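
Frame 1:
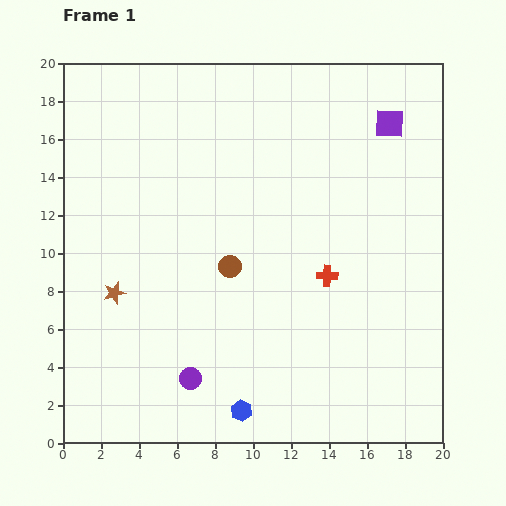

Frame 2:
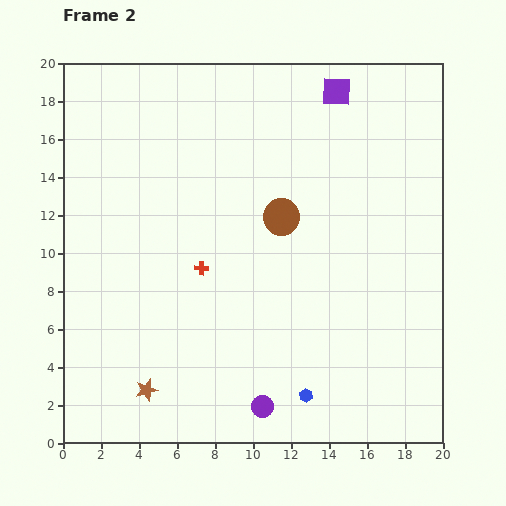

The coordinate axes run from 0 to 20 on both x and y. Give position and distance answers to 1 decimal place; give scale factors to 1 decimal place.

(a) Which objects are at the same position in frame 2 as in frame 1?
none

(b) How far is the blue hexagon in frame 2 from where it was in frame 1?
3.5

The blue hexagon moved from (9.4, 1.7) to (12.8, 2.5), a distance of √(3.4² + 0.8²) ≈ 3.5.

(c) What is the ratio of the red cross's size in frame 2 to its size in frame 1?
0.6×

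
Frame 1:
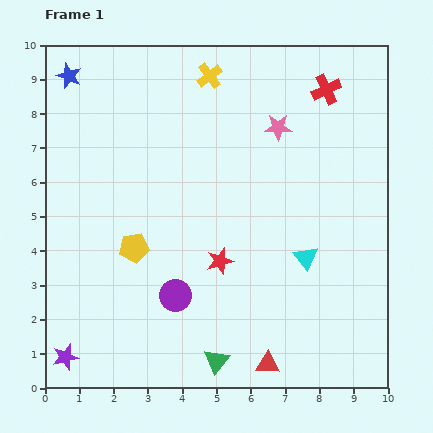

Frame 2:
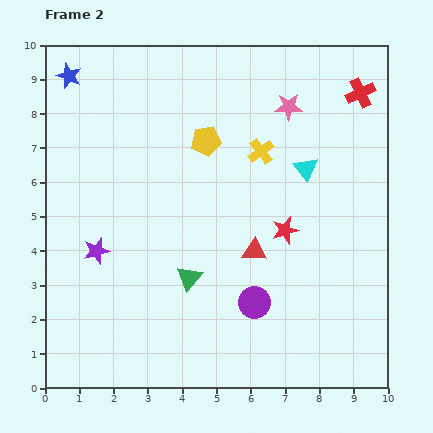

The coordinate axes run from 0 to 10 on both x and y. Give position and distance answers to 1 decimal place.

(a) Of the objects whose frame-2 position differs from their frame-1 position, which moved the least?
the pink star

(moved 0.7)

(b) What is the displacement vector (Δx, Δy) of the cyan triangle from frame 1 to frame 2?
(0.0, 2.6)

The cyan triangle was at (7.6, 3.8) in frame 1 and (7.6, 6.4) in frame 2.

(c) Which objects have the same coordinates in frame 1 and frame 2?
the blue star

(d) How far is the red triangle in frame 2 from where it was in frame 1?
3.3

The red triangle moved from (6.5, 0.7) to (6.1, 4.0), a distance of √(0.4² + 3.3²) ≈ 3.3.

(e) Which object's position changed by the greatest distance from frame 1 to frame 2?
the yellow pentagon

(moved 3.7; next 3.3)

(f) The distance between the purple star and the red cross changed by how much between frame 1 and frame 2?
-1.9

Distance in frame 1: 10.9. Distance in frame 2: 9.0.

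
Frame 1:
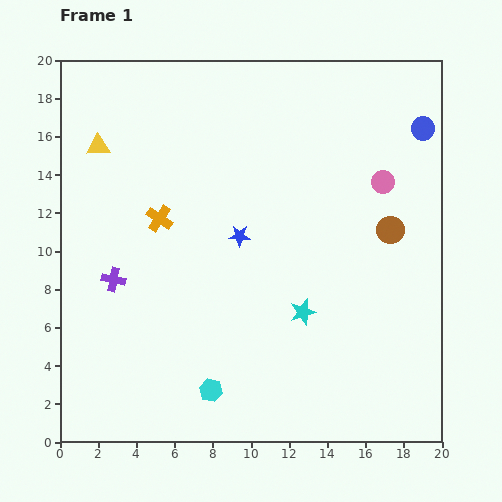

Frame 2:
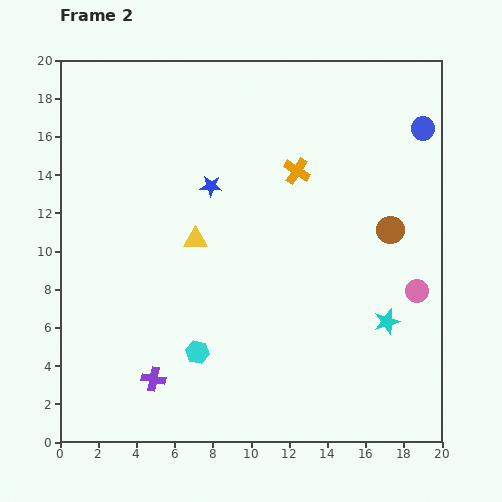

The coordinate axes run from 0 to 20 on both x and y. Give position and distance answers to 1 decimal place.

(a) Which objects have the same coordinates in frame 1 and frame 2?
the brown circle, the blue circle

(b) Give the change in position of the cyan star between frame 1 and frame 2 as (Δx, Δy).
(4.4, -0.5)

The cyan star was at (12.7, 6.8) in frame 1 and (17.1, 6.3) in frame 2.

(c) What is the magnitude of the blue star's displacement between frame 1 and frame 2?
3.0

The blue star moved from (9.4, 10.8) to (7.9, 13.4), a distance of √(1.5² + 2.6²) ≈ 3.0.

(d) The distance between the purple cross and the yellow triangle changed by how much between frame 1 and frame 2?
+0.6

Distance in frame 1: 7.0. Distance in frame 2: 7.6.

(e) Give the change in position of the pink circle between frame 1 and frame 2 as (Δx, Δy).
(1.8, -5.7)

The pink circle was at (16.9, 13.6) in frame 1 and (18.7, 7.9) in frame 2.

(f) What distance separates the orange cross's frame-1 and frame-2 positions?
7.6

The orange cross moved from (5.2, 11.7) to (12.4, 14.2), a distance of √(7.2² + 2.5²) ≈ 7.6.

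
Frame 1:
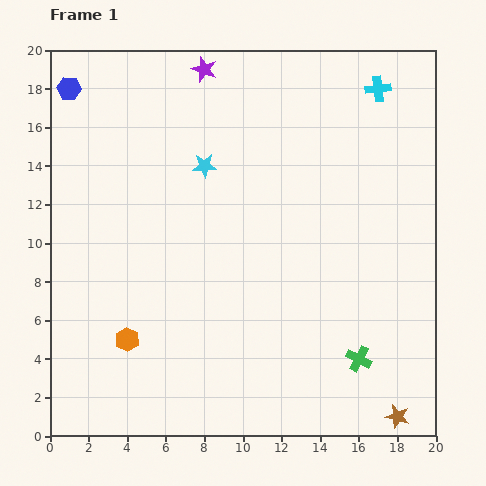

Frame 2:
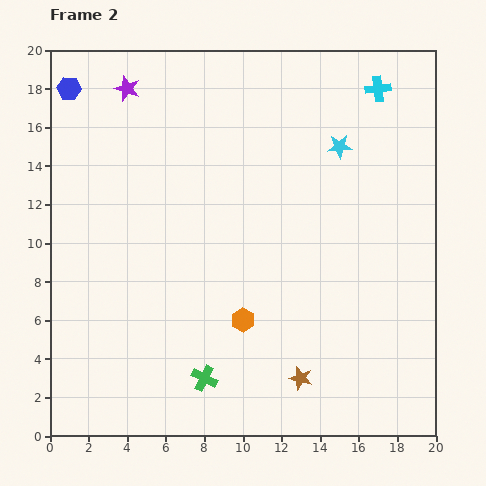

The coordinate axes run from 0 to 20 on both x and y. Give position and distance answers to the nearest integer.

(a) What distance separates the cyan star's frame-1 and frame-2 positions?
7

The cyan star moved from (8, 14) to (15, 15), a distance of √(7² + 1²) ≈ 7.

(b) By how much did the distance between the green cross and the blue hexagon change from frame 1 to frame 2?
-4

Distance in frame 1: 21. Distance in frame 2: 17.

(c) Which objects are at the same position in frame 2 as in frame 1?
the blue hexagon, the cyan cross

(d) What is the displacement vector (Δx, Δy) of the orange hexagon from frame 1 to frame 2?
(6, 1)

The orange hexagon was at (4, 5) in frame 1 and (10, 6) in frame 2.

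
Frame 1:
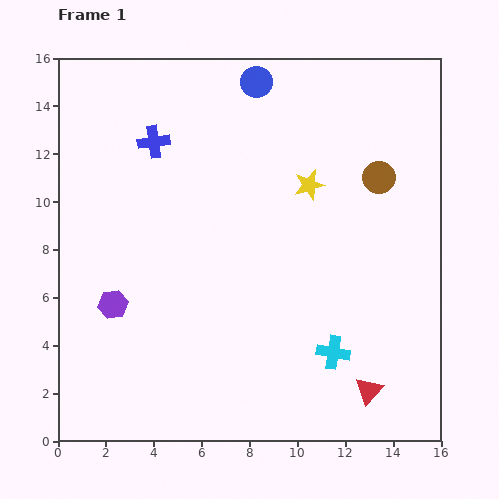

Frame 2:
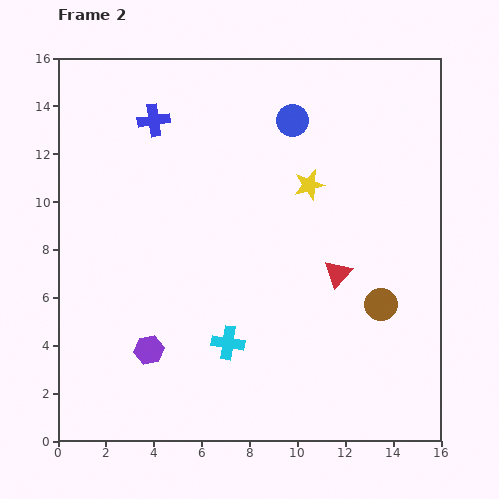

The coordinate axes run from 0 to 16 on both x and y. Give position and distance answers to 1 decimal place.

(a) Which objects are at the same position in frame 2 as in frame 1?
the yellow star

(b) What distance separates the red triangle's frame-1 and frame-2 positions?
5.1

The red triangle moved from (13.0, 2.1) to (11.7, 7.0), a distance of √(1.3² + 4.9²) ≈ 5.1.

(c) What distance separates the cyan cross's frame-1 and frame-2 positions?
4.4

The cyan cross moved from (11.5, 3.7) to (7.1, 4.1), a distance of √(4.4² + 0.4²) ≈ 4.4.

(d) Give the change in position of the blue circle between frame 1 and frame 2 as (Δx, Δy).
(1.5, -1.6)

The blue circle was at (8.3, 15.0) in frame 1 and (9.8, 13.4) in frame 2.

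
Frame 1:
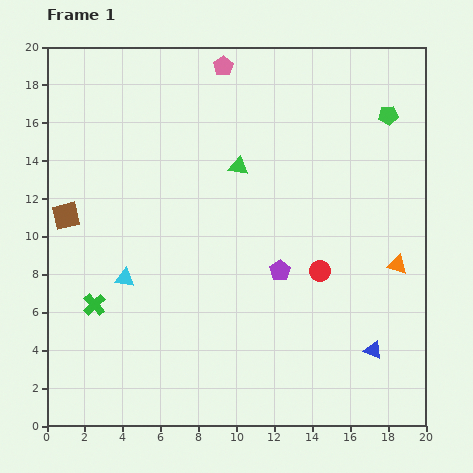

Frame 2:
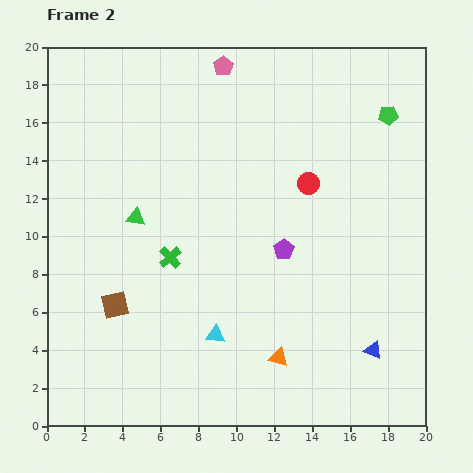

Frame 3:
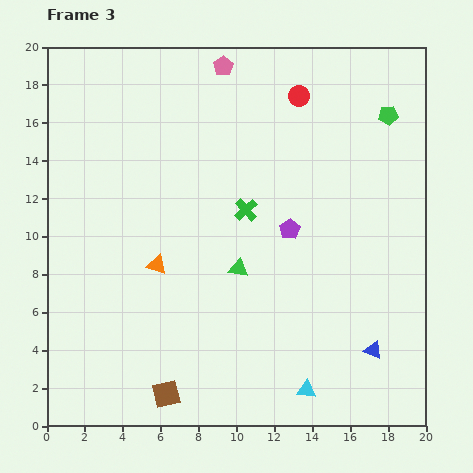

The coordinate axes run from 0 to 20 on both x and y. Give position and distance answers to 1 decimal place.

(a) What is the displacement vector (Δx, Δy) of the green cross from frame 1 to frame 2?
(4.0, 2.5)

The green cross was at (2.5, 6.4) in frame 1 and (6.5, 8.9) in frame 2.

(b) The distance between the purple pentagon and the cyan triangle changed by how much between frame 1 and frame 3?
+0.3

Distance in frame 1: 8.2. Distance in frame 3: 8.5.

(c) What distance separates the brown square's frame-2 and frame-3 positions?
5.4

The brown square moved from (3.6, 6.4) to (6.3, 1.7), a distance of √(2.7² + 4.7²) ≈ 5.4.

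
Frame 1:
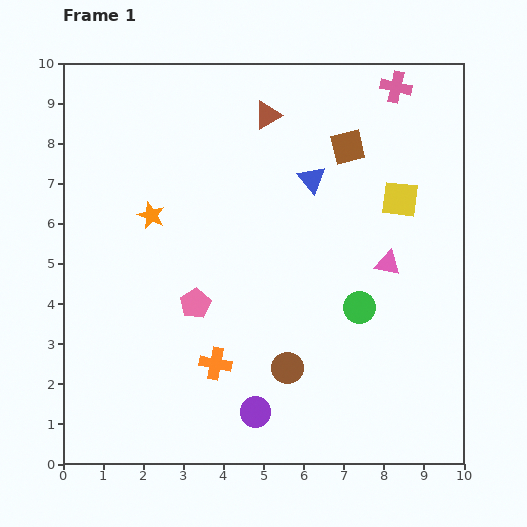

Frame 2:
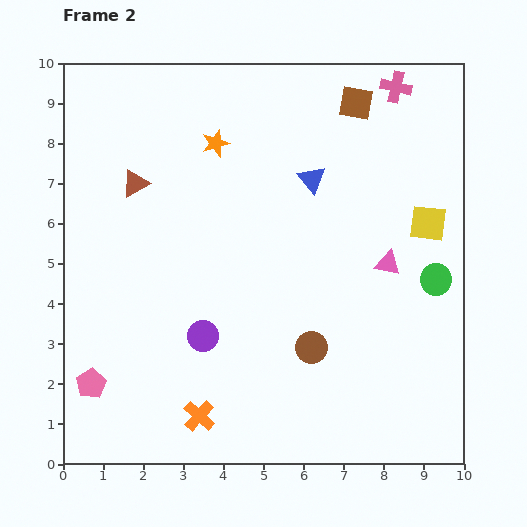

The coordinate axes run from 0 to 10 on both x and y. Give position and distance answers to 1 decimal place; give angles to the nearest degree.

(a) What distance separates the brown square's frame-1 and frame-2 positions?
1.1

The brown square moved from (7.1, 7.9) to (7.3, 9.0), a distance of √(0.2² + 1.1²) ≈ 1.1.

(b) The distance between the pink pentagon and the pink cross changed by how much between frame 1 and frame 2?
+3.2

Distance in frame 1: 7.4. Distance in frame 2: 10.6.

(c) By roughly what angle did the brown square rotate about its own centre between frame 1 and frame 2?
24° clockwise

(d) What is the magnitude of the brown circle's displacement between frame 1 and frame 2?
0.8

The brown circle moved from (5.6, 2.4) to (6.2, 2.9), a distance of √(0.6² + 0.5²) ≈ 0.8.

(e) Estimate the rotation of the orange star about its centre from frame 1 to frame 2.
31° clockwise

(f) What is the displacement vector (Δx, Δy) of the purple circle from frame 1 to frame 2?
(-1.3, 1.9)

The purple circle was at (4.8, 1.3) in frame 1 and (3.5, 3.2) in frame 2.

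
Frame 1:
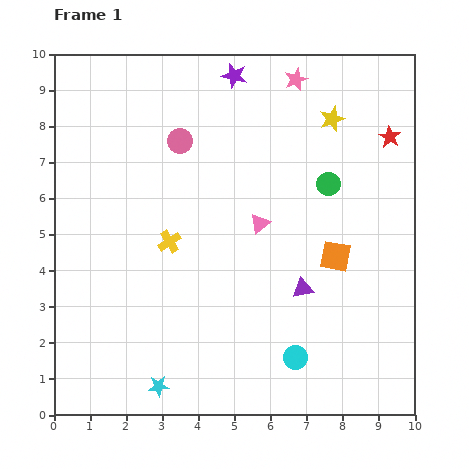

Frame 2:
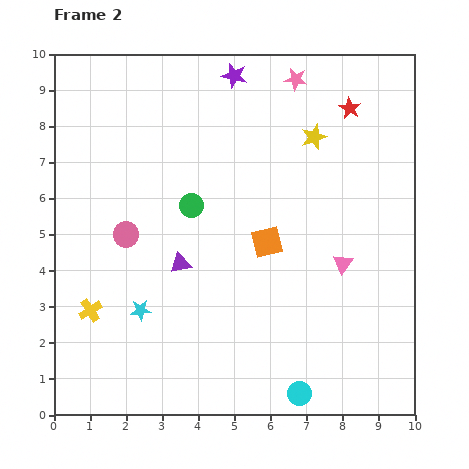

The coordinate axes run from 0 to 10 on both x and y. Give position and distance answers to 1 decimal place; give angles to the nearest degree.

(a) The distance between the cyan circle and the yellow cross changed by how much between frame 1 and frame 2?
+1.5

Distance in frame 1: 4.7. Distance in frame 2: 6.2.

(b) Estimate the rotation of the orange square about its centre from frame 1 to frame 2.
24° counter-clockwise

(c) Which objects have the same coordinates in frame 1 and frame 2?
the pink star, the purple star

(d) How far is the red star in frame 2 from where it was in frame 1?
1.4

The red star moved from (9.3, 7.7) to (8.2, 8.5), a distance of √(1.1² + 0.8²) ≈ 1.4.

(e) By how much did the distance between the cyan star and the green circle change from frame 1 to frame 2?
-4.1

Distance in frame 1: 7.3. Distance in frame 2: 3.2.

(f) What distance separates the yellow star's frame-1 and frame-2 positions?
0.7

The yellow star moved from (7.7, 8.2) to (7.2, 7.7), a distance of √(0.5² + 0.5²) ≈ 0.7.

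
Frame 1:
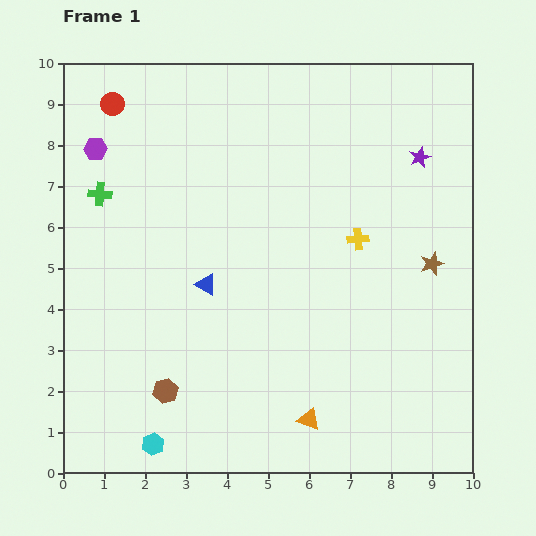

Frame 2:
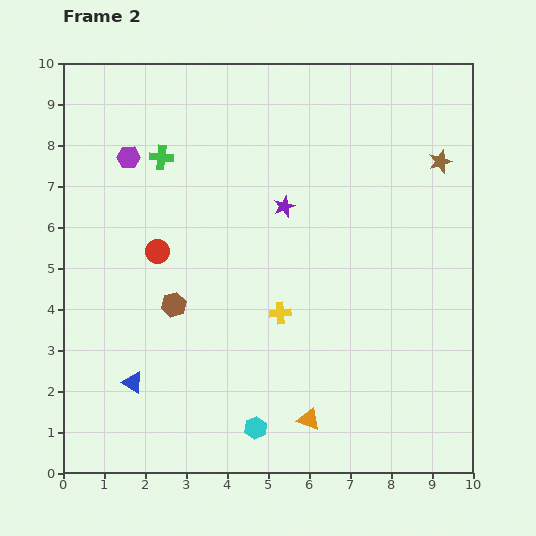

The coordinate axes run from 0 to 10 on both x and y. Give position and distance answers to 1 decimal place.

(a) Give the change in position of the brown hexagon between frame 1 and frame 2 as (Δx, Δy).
(0.2, 2.1)

The brown hexagon was at (2.5, 2.0) in frame 1 and (2.7, 4.1) in frame 2.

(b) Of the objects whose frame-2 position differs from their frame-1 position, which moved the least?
the purple hexagon

(moved 0.8)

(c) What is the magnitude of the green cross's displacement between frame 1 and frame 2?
1.7

The green cross moved from (0.9, 6.8) to (2.4, 7.7), a distance of √(1.5² + 0.9²) ≈ 1.7.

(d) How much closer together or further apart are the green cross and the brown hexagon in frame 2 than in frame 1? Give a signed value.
-1.5

Distance in frame 1: 5.1. Distance in frame 2: 3.6.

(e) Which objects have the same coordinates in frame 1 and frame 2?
the orange triangle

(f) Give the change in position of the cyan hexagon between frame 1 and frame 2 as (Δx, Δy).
(2.5, 0.4)

The cyan hexagon was at (2.2, 0.7) in frame 1 and (4.7, 1.1) in frame 2.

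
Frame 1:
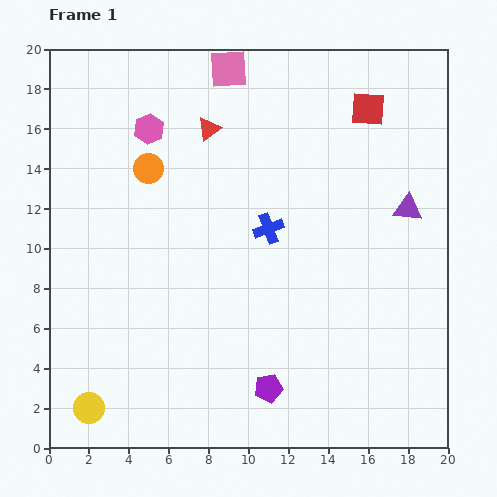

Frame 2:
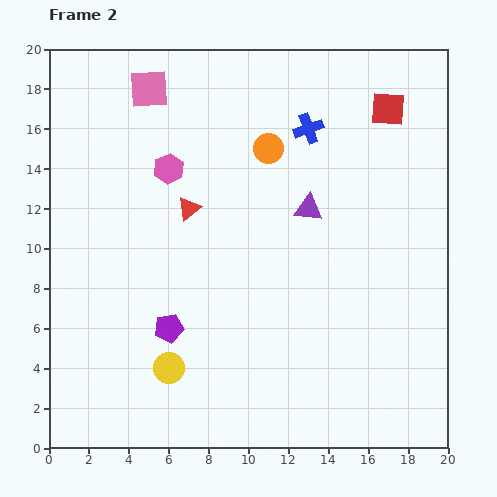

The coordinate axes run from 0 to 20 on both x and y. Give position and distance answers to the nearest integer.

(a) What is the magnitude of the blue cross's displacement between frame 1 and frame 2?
5

The blue cross moved from (11, 11) to (13, 16), a distance of √(2² + 5²) ≈ 5.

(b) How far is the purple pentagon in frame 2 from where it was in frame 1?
6

The purple pentagon moved from (11, 3) to (6, 6), a distance of √(5² + 3²) ≈ 6.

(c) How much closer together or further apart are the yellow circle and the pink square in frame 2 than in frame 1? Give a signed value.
-4

Distance in frame 1: 18. Distance in frame 2: 14.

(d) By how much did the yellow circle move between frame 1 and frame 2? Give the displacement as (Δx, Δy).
(4, 2)

The yellow circle was at (2, 2) in frame 1 and (6, 4) in frame 2.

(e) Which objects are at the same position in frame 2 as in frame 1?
none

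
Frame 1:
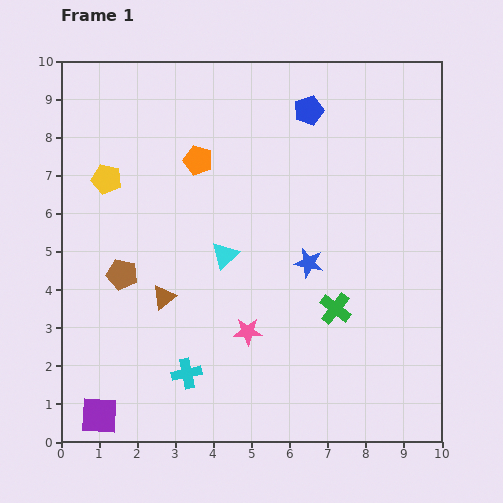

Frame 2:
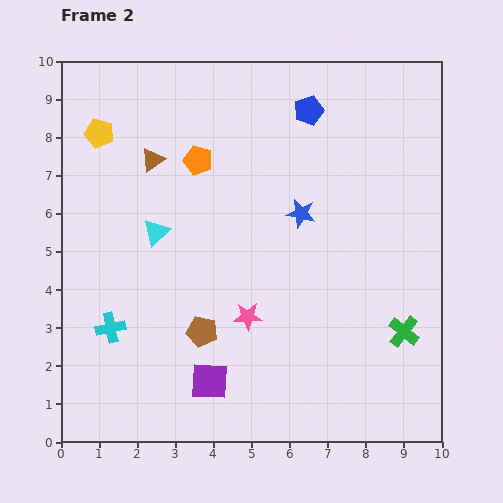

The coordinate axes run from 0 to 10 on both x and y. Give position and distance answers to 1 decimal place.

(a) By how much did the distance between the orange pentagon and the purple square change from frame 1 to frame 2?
-1.4

Distance in frame 1: 7.2. Distance in frame 2: 5.8.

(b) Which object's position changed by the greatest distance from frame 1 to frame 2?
the brown triangle

(moved 3.6; next 3.0)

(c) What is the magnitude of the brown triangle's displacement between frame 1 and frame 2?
3.6

The brown triangle moved from (2.7, 3.8) to (2.4, 7.4), a distance of √(0.3² + 3.6²) ≈ 3.6.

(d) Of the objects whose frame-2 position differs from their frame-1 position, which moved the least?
the pink star

(moved 0.4)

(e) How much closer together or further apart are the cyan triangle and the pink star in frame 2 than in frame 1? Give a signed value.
+1.2

Distance in frame 1: 2.1. Distance in frame 2: 3.3.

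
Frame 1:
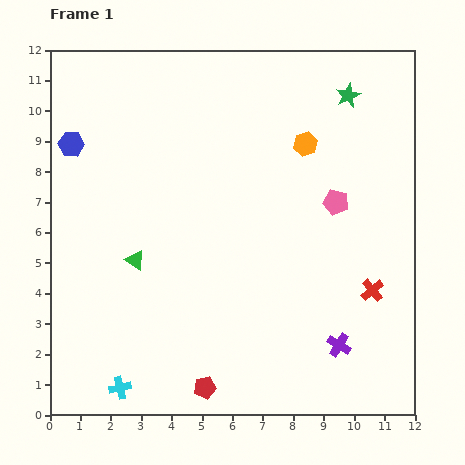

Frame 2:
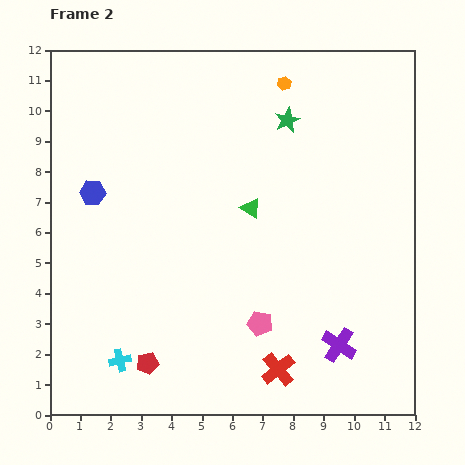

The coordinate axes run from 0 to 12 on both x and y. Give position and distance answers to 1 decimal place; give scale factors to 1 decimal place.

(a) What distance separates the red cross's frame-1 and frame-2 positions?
4.0

The red cross moved from (10.6, 4.1) to (7.5, 1.5), a distance of √(3.1² + 2.6²) ≈ 4.0.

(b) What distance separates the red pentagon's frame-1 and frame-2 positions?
2.1

The red pentagon moved from (5.1, 0.9) to (3.2, 1.7), a distance of √(1.9² + 0.8²) ≈ 2.1.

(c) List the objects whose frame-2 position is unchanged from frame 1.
the purple cross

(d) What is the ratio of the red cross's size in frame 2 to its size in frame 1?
1.5×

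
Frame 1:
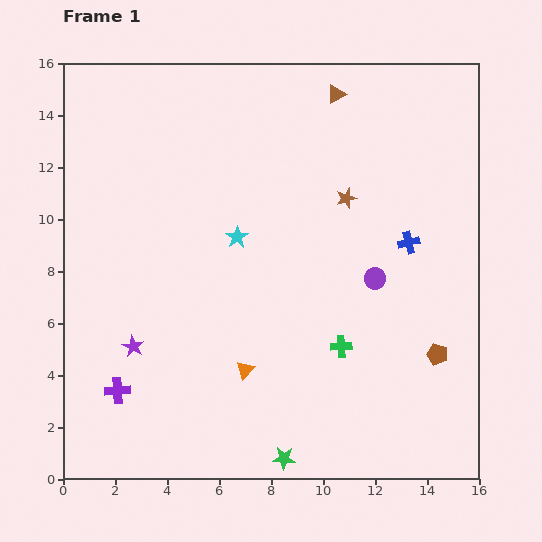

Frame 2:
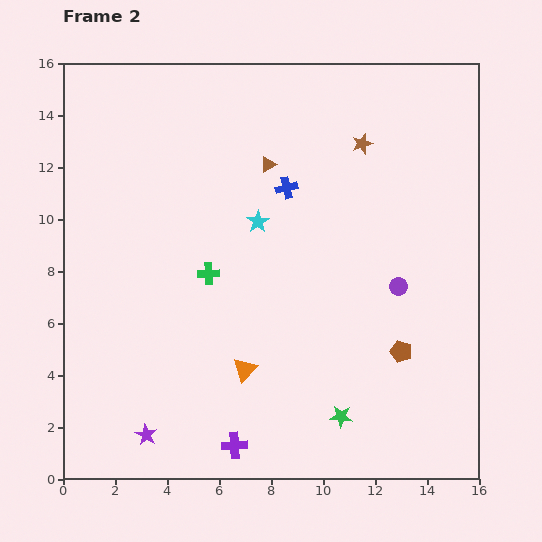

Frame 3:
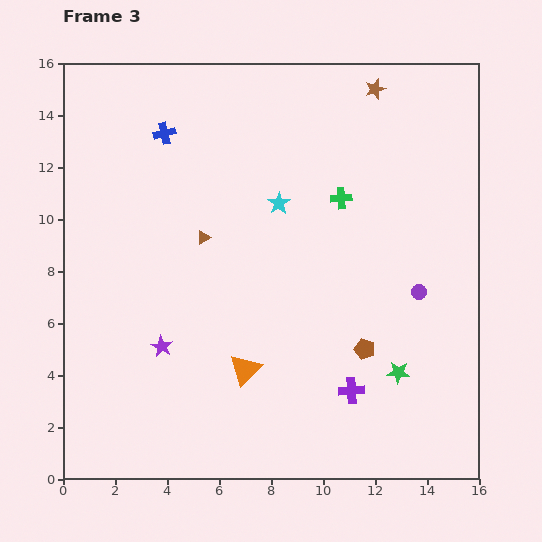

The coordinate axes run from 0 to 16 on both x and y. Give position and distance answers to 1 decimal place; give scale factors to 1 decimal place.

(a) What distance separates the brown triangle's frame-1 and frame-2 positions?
3.7

The brown triangle moved from (10.5, 14.8) to (7.9, 12.1), a distance of √(2.6² + 2.7²) ≈ 3.7.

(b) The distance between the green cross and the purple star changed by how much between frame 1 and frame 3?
+0.9

Distance in frame 1: 8.0. Distance in frame 3: 8.9.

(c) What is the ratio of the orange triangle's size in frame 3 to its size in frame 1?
1.7×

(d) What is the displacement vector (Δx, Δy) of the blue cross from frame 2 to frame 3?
(-4.7, 2.1)

The blue cross was at (8.6, 11.2) in frame 2 and (3.9, 13.3) in frame 3.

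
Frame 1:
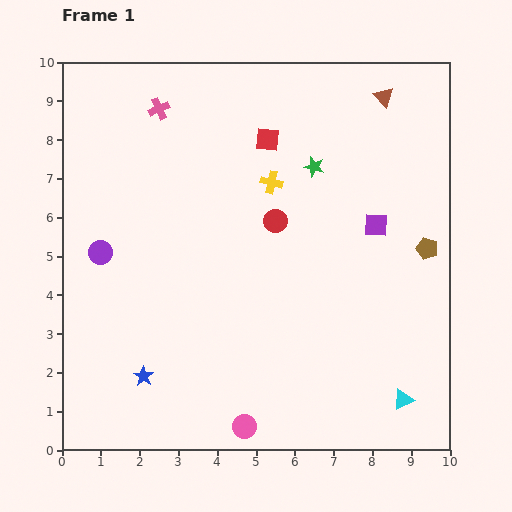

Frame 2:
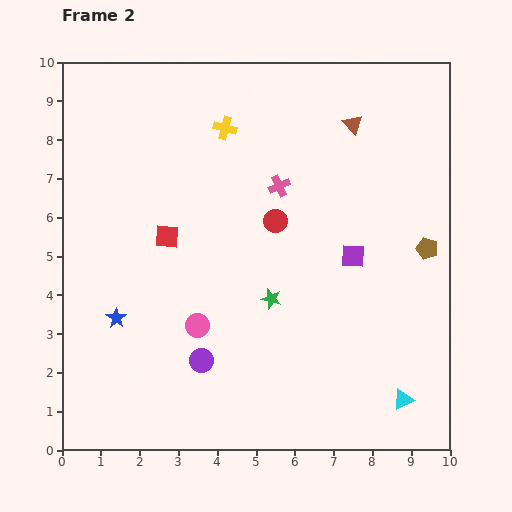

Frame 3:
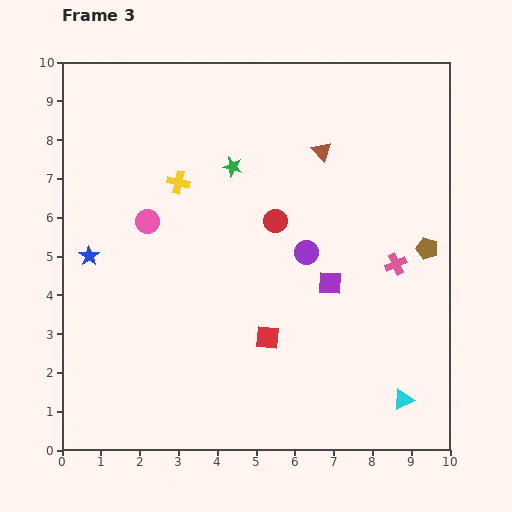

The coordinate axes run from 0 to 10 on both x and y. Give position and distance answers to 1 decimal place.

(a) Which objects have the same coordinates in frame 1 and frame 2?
the cyan triangle, the brown pentagon, the red circle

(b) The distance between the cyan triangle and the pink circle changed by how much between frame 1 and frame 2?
+1.4

Distance in frame 1: 4.2. Distance in frame 2: 5.6.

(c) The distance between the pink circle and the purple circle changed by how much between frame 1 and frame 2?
-4.9

Distance in frame 1: 5.8. Distance in frame 2: 0.9.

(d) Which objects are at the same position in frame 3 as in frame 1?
the cyan triangle, the brown pentagon, the red circle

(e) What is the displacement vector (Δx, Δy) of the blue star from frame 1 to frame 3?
(-1.4, 3.1)

The blue star was at (2.1, 1.9) in frame 1 and (0.7, 5.0) in frame 3.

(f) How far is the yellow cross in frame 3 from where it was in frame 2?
1.8

The yellow cross moved from (4.2, 8.3) to (3.0, 6.9), a distance of √(1.2² + 1.4²) ≈ 1.8.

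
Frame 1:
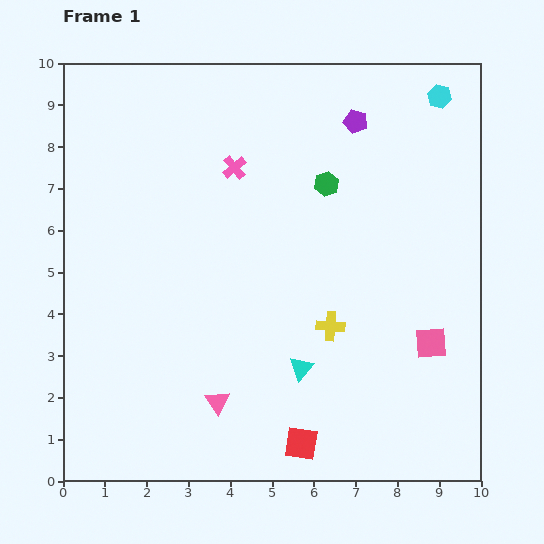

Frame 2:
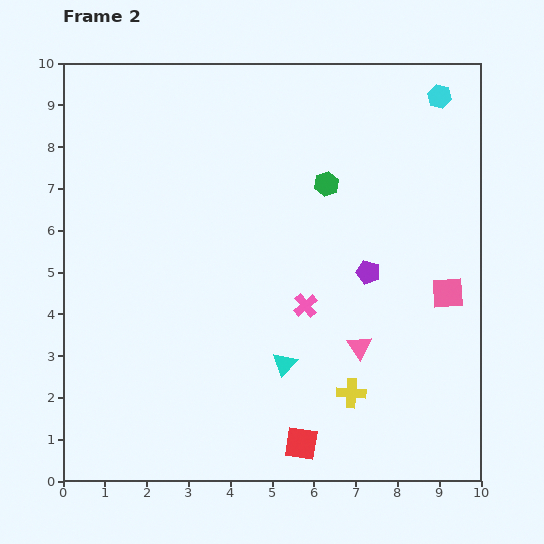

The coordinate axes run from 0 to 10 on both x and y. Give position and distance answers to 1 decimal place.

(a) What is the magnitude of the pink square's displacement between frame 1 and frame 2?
1.3

The pink square moved from (8.8, 3.3) to (9.2, 4.5), a distance of √(0.4² + 1.2²) ≈ 1.3.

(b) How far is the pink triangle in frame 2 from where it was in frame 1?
3.6

The pink triangle moved from (3.7, 1.9) to (7.1, 3.2), a distance of √(3.4² + 1.3²) ≈ 3.6.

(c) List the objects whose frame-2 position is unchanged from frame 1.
the cyan hexagon, the green hexagon, the red square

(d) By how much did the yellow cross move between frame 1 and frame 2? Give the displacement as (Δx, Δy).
(0.5, -1.6)

The yellow cross was at (6.4, 3.7) in frame 1 and (6.9, 2.1) in frame 2.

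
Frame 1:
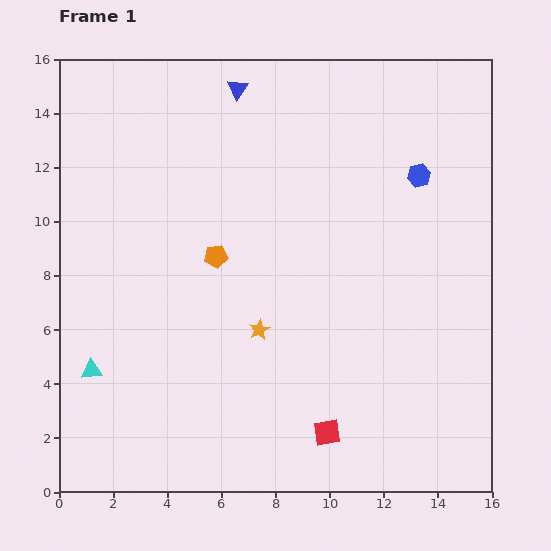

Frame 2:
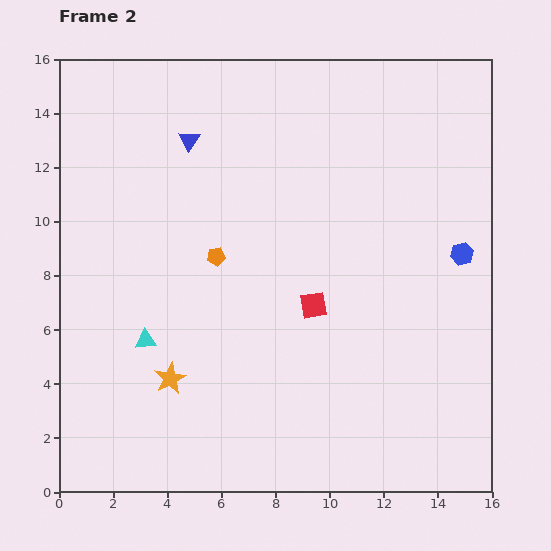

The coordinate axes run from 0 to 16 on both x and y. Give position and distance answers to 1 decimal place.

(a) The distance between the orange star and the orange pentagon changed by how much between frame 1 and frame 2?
+1.7

Distance in frame 1: 3.1. Distance in frame 2: 4.8.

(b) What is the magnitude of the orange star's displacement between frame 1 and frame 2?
3.8

The orange star moved from (7.4, 6.0) to (4.1, 4.2), a distance of √(3.3² + 1.8²) ≈ 3.8.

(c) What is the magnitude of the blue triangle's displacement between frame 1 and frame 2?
2.6

The blue triangle moved from (6.6, 14.9) to (4.8, 13.0), a distance of √(1.8² + 1.9²) ≈ 2.6.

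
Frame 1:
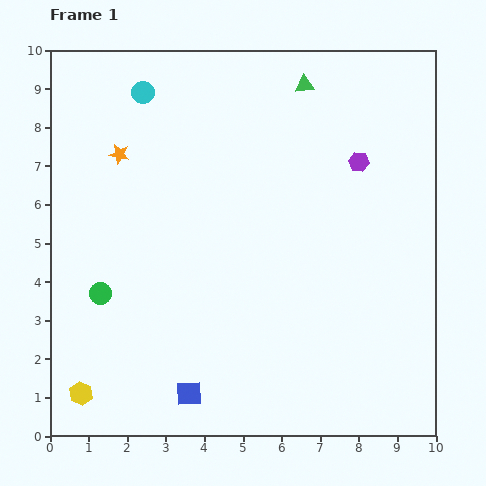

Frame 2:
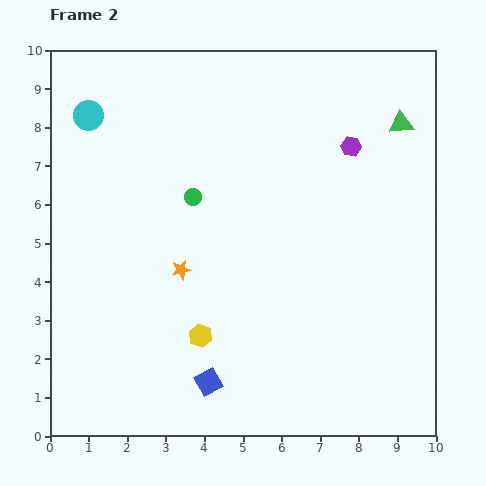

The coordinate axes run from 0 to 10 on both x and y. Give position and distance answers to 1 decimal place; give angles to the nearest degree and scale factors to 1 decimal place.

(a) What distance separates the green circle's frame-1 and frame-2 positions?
3.5

The green circle moved from (1.3, 3.7) to (3.7, 6.2), a distance of √(2.4² + 2.5²) ≈ 3.5.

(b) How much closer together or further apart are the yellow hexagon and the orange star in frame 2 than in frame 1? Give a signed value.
-4.5

Distance in frame 1: 6.3. Distance in frame 2: 1.8.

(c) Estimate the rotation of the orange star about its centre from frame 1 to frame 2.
23° counter-clockwise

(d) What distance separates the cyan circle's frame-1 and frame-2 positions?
1.5

The cyan circle moved from (2.4, 8.9) to (1.0, 8.3), a distance of √(1.4² + 0.6²) ≈ 1.5.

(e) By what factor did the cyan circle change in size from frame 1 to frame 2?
1.3×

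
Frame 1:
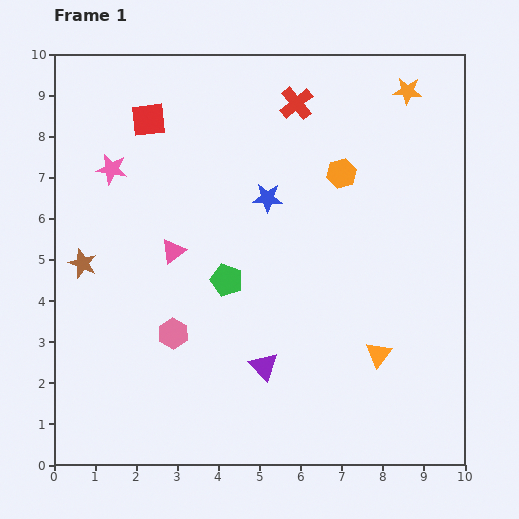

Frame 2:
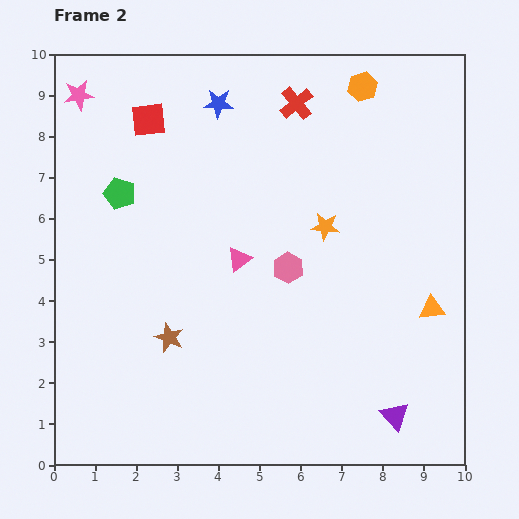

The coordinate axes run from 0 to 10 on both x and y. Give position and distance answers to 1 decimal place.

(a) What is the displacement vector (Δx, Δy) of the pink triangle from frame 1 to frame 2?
(1.6, -0.2)

The pink triangle was at (2.9, 5.2) in frame 1 and (4.5, 5.0) in frame 2.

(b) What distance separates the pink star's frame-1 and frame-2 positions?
2.0

The pink star moved from (1.4, 7.2) to (0.6, 9.0), a distance of √(0.8² + 1.8²) ≈ 2.0.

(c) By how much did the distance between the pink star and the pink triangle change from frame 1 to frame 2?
+3.1

Distance in frame 1: 2.5. Distance in frame 2: 5.6.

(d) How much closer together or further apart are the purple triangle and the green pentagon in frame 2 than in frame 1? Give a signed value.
+6.3

Distance in frame 1: 2.3. Distance in frame 2: 8.6.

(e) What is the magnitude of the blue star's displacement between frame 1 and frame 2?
2.6

The blue star moved from (5.2, 6.5) to (4.0, 8.8), a distance of √(1.2² + 2.3²) ≈ 2.6.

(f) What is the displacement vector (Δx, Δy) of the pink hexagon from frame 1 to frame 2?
(2.8, 1.6)

The pink hexagon was at (2.9, 3.2) in frame 1 and (5.7, 4.8) in frame 2.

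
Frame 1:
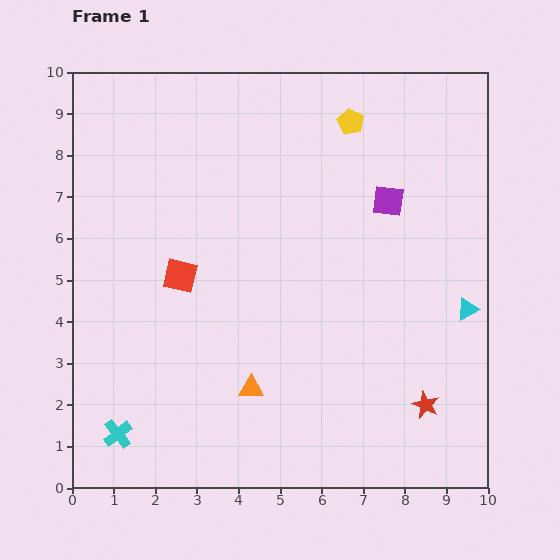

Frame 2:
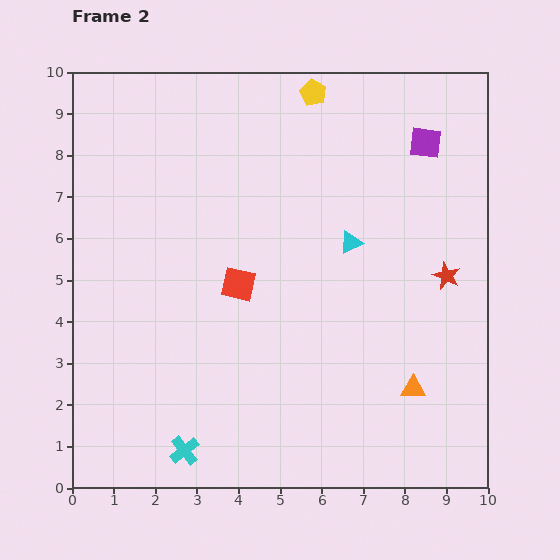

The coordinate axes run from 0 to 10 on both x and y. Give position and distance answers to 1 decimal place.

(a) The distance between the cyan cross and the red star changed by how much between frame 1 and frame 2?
+0.2

Distance in frame 1: 7.4. Distance in frame 2: 7.6.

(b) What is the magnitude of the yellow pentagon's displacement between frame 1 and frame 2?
1.1

The yellow pentagon moved from (6.7, 8.8) to (5.8, 9.5), a distance of √(0.9² + 0.7²) ≈ 1.1.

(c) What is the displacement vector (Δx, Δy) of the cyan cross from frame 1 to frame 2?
(1.6, -0.4)

The cyan cross was at (1.1, 1.3) in frame 1 and (2.7, 0.9) in frame 2.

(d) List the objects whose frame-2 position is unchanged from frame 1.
none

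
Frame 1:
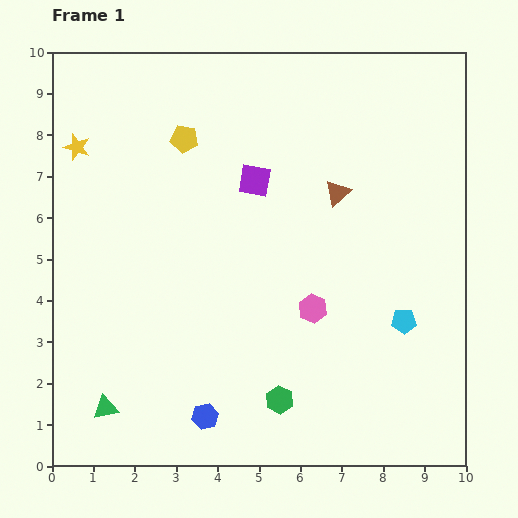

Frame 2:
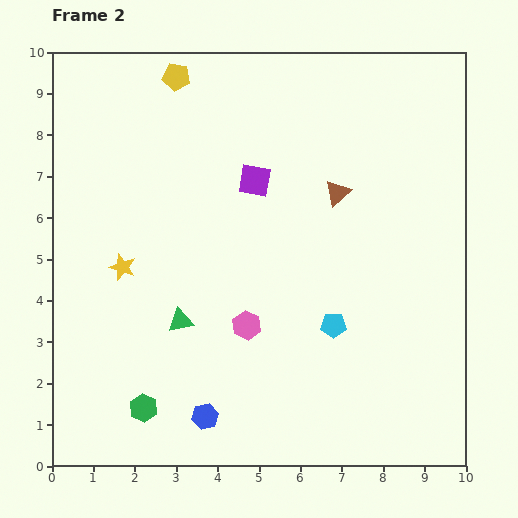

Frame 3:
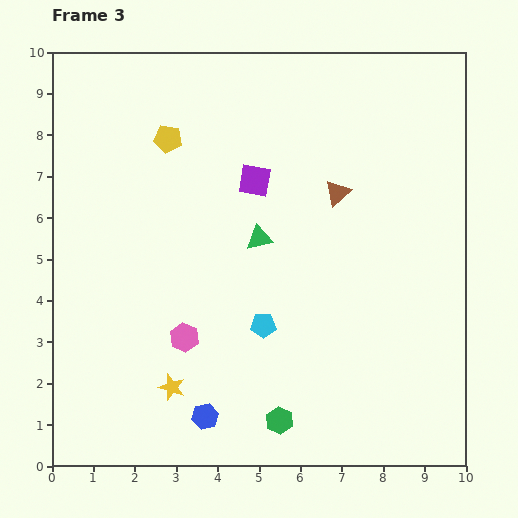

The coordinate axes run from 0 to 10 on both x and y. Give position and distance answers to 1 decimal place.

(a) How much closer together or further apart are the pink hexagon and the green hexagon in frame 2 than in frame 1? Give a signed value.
+0.9

Distance in frame 1: 2.3. Distance in frame 2: 3.2.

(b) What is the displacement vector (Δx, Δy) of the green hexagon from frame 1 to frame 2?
(-3.3, -0.2)

The green hexagon was at (5.5, 1.6) in frame 1 and (2.2, 1.4) in frame 2.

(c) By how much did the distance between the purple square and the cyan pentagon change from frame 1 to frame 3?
-1.5

Distance in frame 1: 5.0. Distance in frame 3: 3.5.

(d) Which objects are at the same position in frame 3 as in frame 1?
the brown triangle, the blue hexagon, the purple square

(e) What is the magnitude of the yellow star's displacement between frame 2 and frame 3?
3.1

The yellow star moved from (1.7, 4.8) to (2.9, 1.9), a distance of √(1.2² + 2.9²) ≈ 3.1.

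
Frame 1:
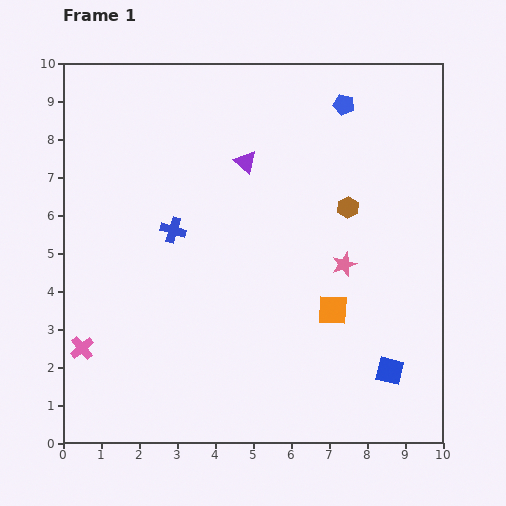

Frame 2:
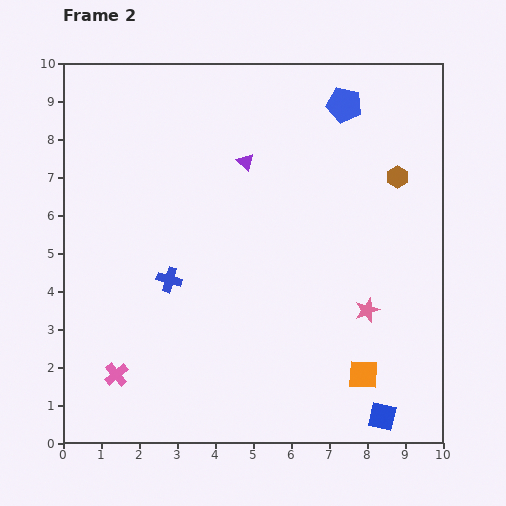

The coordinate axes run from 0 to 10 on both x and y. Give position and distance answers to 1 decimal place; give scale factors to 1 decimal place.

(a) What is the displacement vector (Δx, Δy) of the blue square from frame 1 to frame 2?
(-0.2, -1.2)

The blue square was at (8.6, 1.9) in frame 1 and (8.4, 0.7) in frame 2.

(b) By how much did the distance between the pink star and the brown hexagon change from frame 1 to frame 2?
+2.1

Distance in frame 1: 1.5. Distance in frame 2: 3.6.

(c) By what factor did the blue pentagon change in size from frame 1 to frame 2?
1.7×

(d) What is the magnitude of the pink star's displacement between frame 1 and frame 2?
1.3

The pink star moved from (7.4, 4.7) to (8.0, 3.5), a distance of √(0.6² + 1.2²) ≈ 1.3.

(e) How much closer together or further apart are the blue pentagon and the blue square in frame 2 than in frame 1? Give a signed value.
+1.2

Distance in frame 1: 7.1. Distance in frame 2: 8.3.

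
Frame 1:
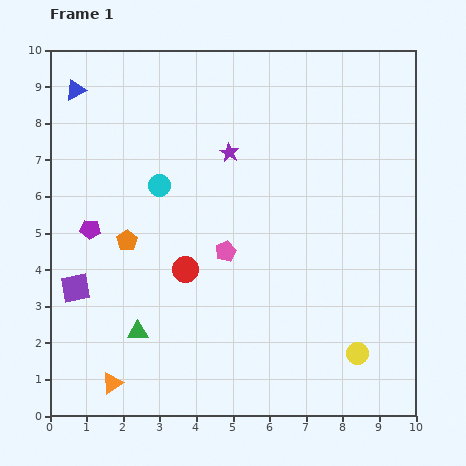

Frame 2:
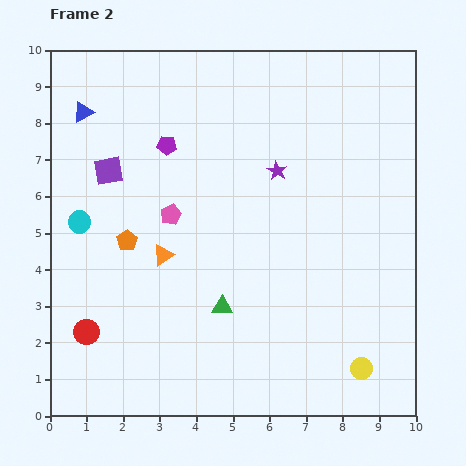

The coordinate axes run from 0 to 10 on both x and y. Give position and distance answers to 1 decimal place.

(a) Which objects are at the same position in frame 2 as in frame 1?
the orange pentagon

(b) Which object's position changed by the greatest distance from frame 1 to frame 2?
the orange triangle

(moved 3.8; next 3.3)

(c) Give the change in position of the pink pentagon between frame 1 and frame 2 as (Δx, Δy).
(-1.5, 1.0)

The pink pentagon was at (4.8, 4.5) in frame 1 and (3.3, 5.5) in frame 2.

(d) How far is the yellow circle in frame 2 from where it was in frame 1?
0.4

The yellow circle moved from (8.4, 1.7) to (8.5, 1.3), a distance of √(0.1² + 0.4²) ≈ 0.4.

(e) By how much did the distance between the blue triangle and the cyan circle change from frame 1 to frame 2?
-0.5

Distance in frame 1: 3.5. Distance in frame 2: 3.0.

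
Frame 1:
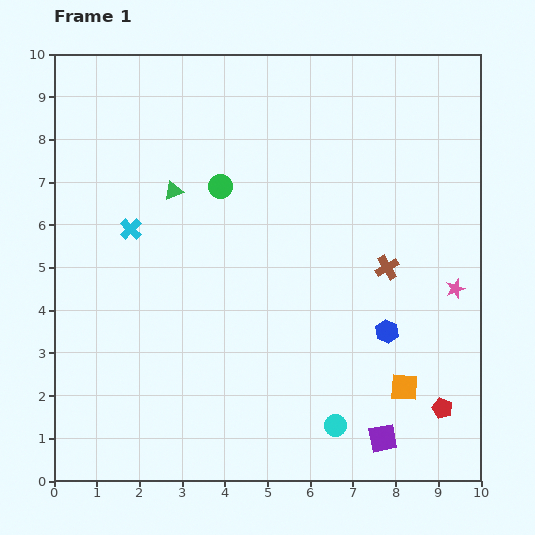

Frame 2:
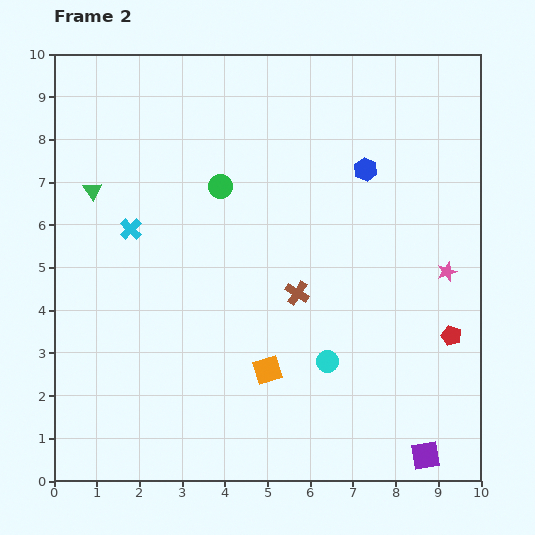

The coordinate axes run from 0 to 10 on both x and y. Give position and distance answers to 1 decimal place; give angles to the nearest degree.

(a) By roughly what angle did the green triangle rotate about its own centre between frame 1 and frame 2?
43° counter-clockwise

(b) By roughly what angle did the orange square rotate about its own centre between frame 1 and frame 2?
21° counter-clockwise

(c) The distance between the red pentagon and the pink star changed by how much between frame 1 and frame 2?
-1.3

Distance in frame 1: 2.8. Distance in frame 2: 1.5.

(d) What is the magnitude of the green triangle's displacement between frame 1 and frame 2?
1.9

The green triangle moved from (2.8, 6.8) to (0.9, 6.8), a distance of √(1.9² + 0.0²) ≈ 1.9.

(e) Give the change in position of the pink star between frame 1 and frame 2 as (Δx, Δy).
(-0.2, 0.4)

The pink star was at (9.4, 4.5) in frame 1 and (9.2, 4.9) in frame 2.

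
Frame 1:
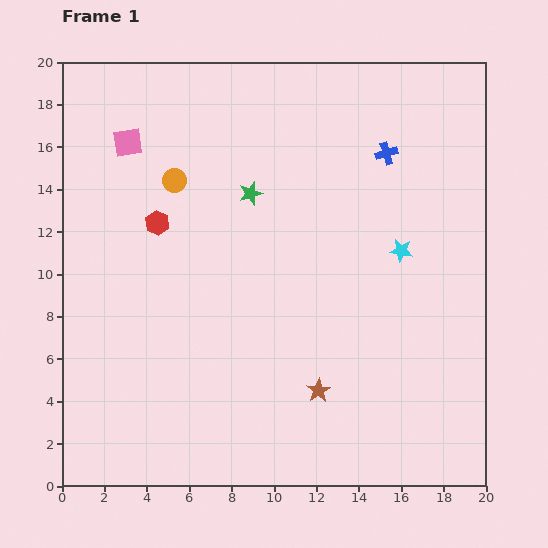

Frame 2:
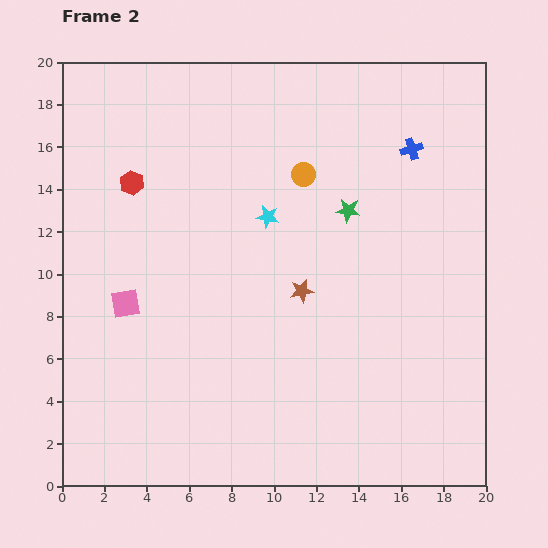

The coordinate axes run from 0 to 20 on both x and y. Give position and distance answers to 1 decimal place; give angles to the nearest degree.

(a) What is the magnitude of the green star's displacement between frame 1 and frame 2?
4.7

The green star moved from (8.9, 13.8) to (13.5, 13.0), a distance of √(4.6² + 0.8²) ≈ 4.7.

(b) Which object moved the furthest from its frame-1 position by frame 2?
the pink square

(moved 7.6; next 6.5)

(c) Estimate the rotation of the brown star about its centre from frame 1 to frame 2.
21° clockwise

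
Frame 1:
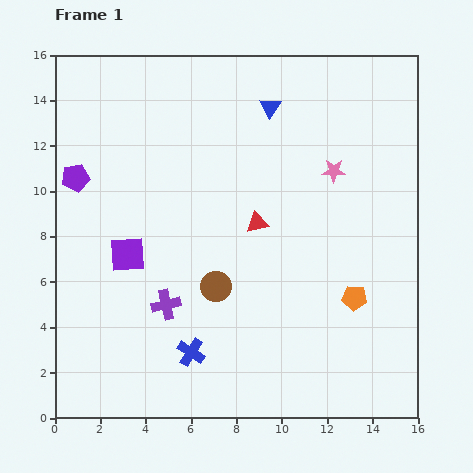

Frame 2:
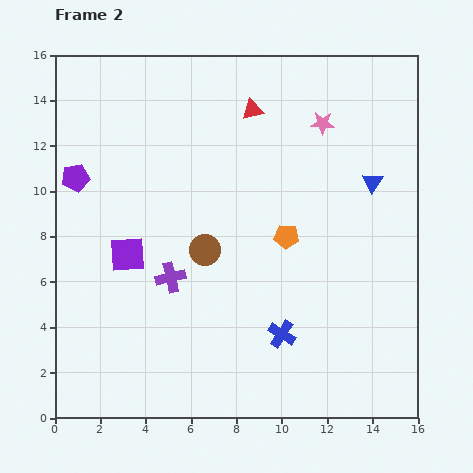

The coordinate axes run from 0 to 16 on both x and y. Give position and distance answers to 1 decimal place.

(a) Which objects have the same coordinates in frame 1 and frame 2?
the purple pentagon, the purple square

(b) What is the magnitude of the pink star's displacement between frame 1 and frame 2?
2.2

The pink star moved from (12.3, 10.9) to (11.8, 13.0), a distance of √(0.5² + 2.1²) ≈ 2.2.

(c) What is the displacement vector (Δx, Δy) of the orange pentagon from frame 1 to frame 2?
(-3.0, 2.7)

The orange pentagon was at (13.2, 5.3) in frame 1 and (10.2, 8.0) in frame 2.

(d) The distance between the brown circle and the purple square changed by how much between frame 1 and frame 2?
-0.7

Distance in frame 1: 4.1. Distance in frame 2: 3.4.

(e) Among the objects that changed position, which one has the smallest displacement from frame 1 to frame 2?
the purple cross

(moved 1.2)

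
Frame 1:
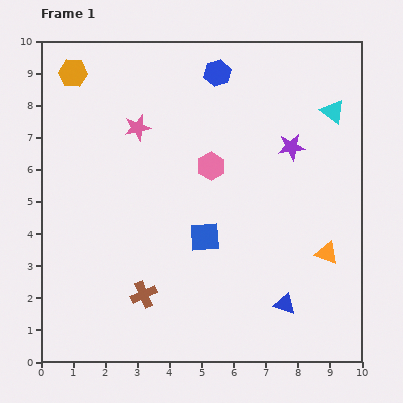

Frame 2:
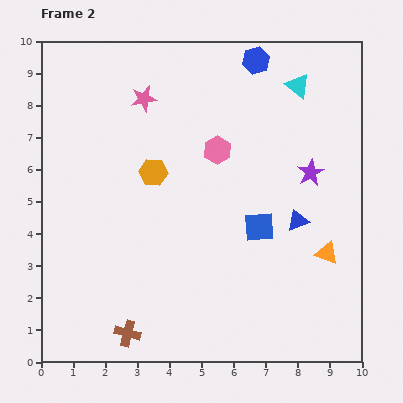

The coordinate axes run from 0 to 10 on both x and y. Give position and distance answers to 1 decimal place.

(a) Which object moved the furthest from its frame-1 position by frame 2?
the orange hexagon

(moved 4.0; next 2.6)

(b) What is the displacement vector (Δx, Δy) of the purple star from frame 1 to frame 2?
(0.6, -0.8)

The purple star was at (7.8, 6.7) in frame 1 and (8.4, 5.9) in frame 2.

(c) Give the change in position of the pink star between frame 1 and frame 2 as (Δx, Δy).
(0.2, 0.9)

The pink star was at (3.0, 7.3) in frame 1 and (3.2, 8.2) in frame 2.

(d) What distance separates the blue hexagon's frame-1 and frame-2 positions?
1.3

The blue hexagon moved from (5.5, 9.0) to (6.7, 9.4), a distance of √(1.2² + 0.4²) ≈ 1.3.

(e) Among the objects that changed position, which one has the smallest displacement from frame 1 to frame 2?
the pink hexagon

(moved 0.5)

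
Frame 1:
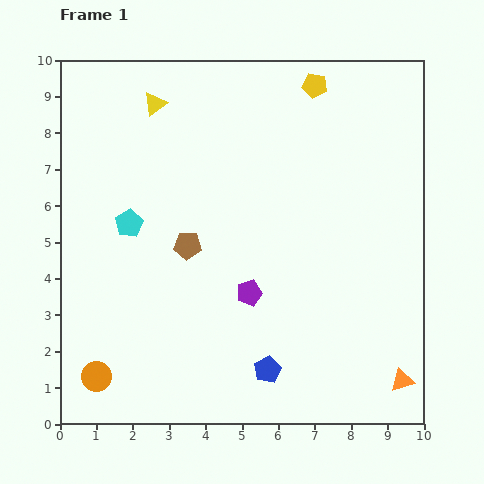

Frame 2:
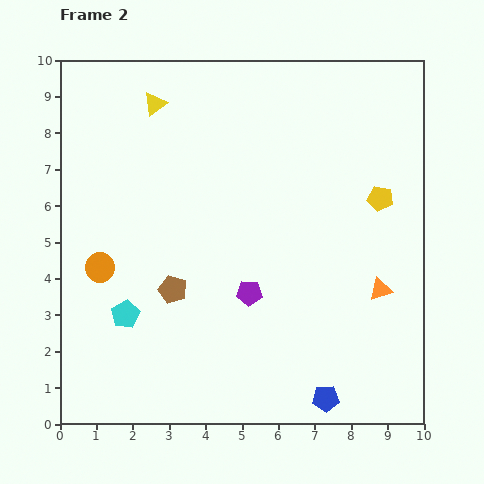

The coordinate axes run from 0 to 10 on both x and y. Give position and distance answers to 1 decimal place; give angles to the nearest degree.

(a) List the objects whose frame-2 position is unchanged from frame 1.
the purple pentagon, the yellow triangle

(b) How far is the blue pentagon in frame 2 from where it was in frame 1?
1.8

The blue pentagon moved from (5.7, 1.5) to (7.3, 0.7), a distance of √(1.6² + 0.8²) ≈ 1.8.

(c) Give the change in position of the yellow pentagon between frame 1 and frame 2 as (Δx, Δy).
(1.8, -3.1)

The yellow pentagon was at (7.0, 9.3) in frame 1 and (8.8, 6.2) in frame 2.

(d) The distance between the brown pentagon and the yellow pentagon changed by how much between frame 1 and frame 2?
+0.6

Distance in frame 1: 5.6. Distance in frame 2: 6.2.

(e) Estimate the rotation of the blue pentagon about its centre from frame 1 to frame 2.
24° clockwise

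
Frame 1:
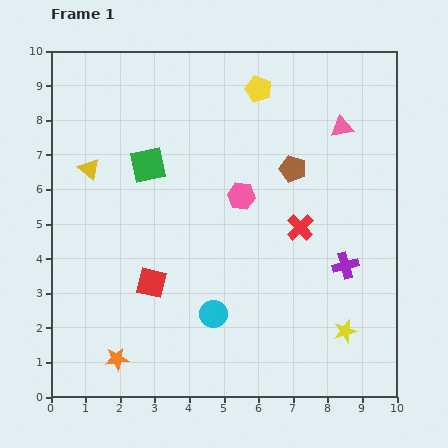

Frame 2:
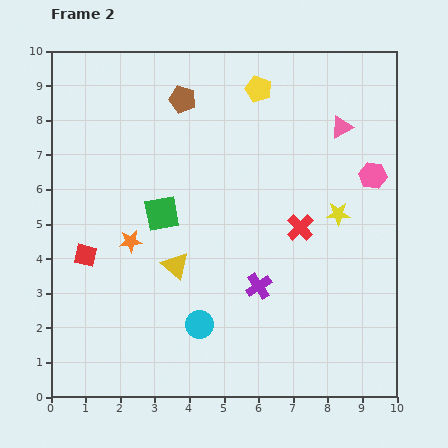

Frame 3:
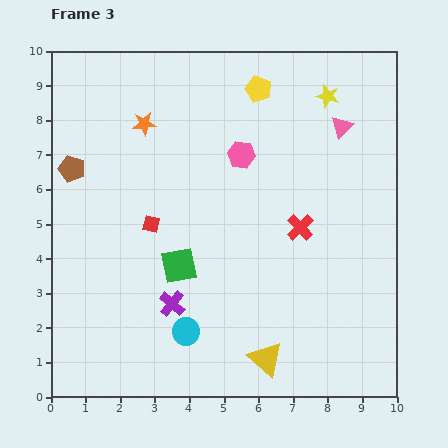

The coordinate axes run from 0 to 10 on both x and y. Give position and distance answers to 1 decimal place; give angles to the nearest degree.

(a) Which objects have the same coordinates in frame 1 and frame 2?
the yellow pentagon, the red cross, the pink triangle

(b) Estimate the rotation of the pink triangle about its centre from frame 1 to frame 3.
35° counter-clockwise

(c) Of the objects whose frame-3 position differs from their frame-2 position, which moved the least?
the cyan circle

(moved 0.4)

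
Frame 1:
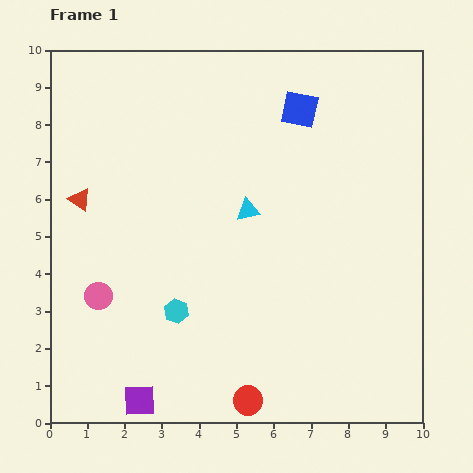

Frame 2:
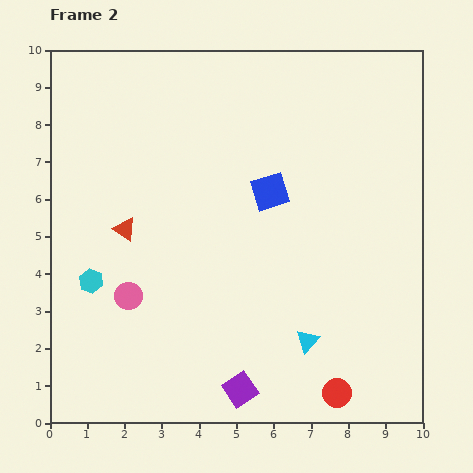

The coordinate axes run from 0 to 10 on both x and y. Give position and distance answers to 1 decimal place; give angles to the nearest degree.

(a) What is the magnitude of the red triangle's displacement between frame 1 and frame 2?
1.4

The red triangle moved from (0.8, 6.0) to (2.0, 5.2), a distance of √(1.2² + 0.8²) ≈ 1.4.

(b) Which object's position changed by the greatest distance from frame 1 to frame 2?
the cyan triangle

(moved 3.8; next 2.7)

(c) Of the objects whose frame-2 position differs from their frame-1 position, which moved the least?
the pink circle

(moved 0.8)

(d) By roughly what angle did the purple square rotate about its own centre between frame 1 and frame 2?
32° counter-clockwise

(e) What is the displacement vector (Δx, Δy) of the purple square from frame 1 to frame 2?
(2.7, 0.3)

The purple square was at (2.4, 0.6) in frame 1 and (5.1, 0.9) in frame 2.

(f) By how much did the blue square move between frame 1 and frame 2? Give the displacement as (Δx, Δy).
(-0.8, -2.2)

The blue square was at (6.7, 8.4) in frame 1 and (5.9, 6.2) in frame 2.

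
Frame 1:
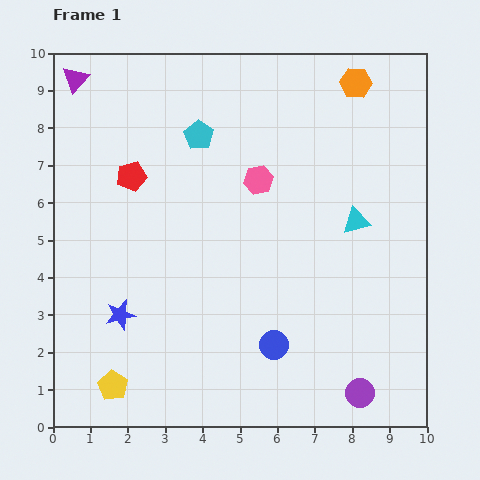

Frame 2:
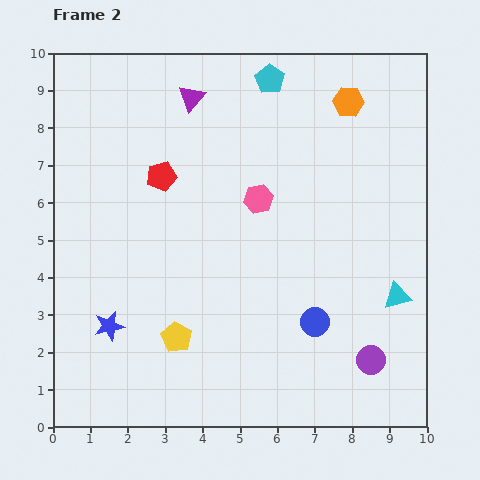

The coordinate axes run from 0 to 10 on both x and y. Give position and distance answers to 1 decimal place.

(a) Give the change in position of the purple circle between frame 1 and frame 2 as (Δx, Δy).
(0.3, 0.9)

The purple circle was at (8.2, 0.9) in frame 1 and (8.5, 1.8) in frame 2.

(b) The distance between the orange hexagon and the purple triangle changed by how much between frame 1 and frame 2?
-3.3

Distance in frame 1: 7.5. Distance in frame 2: 4.2.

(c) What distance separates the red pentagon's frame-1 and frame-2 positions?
0.8

The red pentagon moved from (2.1, 6.7) to (2.9, 6.7), a distance of √(0.8² + 0.0²) ≈ 0.8.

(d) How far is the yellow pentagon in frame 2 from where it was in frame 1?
2.1

The yellow pentagon moved from (1.6, 1.1) to (3.3, 2.4), a distance of √(1.7² + 1.3²) ≈ 2.1.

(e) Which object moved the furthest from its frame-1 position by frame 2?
the purple triangle

(moved 3.1; next 2.4)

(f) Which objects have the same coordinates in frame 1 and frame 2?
none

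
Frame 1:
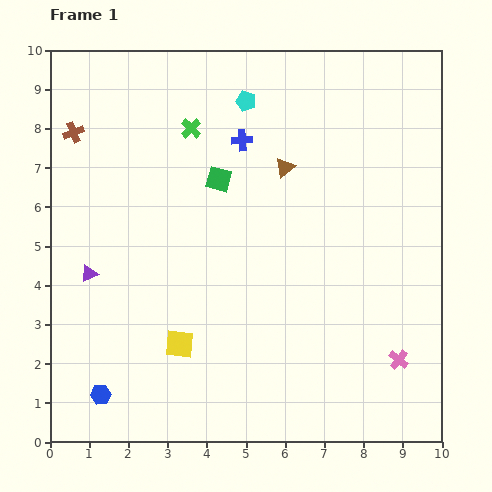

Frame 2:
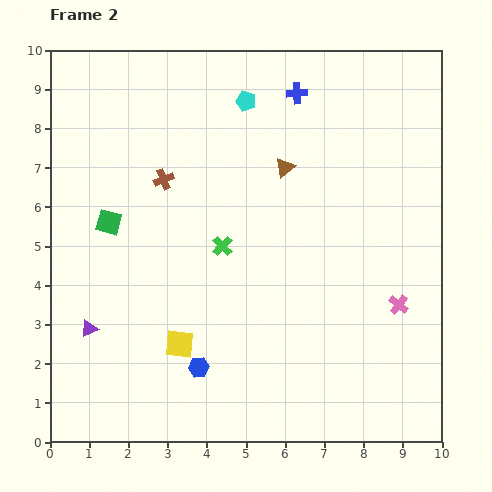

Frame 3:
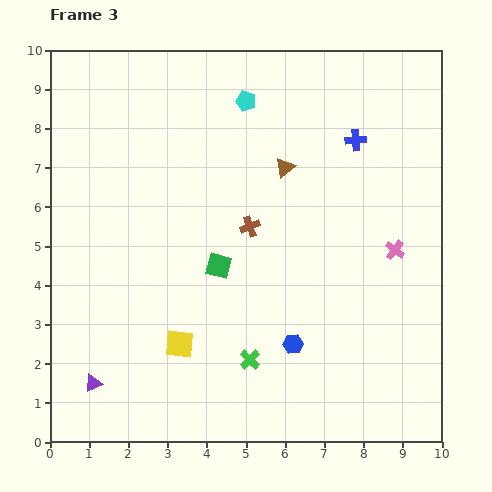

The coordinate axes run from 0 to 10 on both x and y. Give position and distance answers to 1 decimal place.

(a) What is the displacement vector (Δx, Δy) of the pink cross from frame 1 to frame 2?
(0.0, 1.4)

The pink cross was at (8.9, 2.1) in frame 1 and (8.9, 3.5) in frame 2.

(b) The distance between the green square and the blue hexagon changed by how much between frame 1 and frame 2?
-1.9

Distance in frame 1: 6.3. Distance in frame 2: 4.4.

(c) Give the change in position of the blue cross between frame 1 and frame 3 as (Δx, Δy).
(2.9, 0.0)

The blue cross was at (4.9, 7.7) in frame 1 and (7.8, 7.7) in frame 3.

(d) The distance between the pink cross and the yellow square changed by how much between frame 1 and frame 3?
+0.4

Distance in frame 1: 5.6. Distance in frame 3: 6.0.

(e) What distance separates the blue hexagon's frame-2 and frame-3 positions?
2.5

The blue hexagon moved from (3.8, 1.9) to (6.2, 2.5), a distance of √(2.4² + 0.6²) ≈ 2.5.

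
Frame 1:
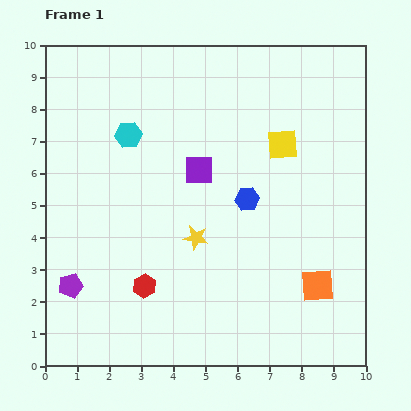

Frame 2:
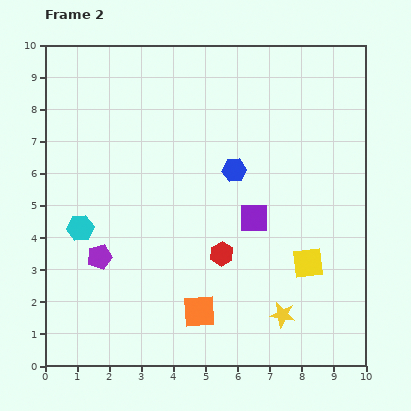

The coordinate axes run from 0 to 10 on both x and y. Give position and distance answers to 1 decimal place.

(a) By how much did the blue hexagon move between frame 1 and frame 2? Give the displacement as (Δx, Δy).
(-0.4, 0.9)

The blue hexagon was at (6.3, 5.2) in frame 1 and (5.9, 6.1) in frame 2.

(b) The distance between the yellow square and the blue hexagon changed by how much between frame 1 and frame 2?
+1.7

Distance in frame 1: 2.0. Distance in frame 2: 3.7.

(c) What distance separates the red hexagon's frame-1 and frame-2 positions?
2.6

The red hexagon moved from (3.1, 2.5) to (5.5, 3.5), a distance of √(2.4² + 1.0²) ≈ 2.6.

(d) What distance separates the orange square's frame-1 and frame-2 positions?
3.8

The orange square moved from (8.5, 2.5) to (4.8, 1.7), a distance of √(3.7² + 0.8²) ≈ 3.8.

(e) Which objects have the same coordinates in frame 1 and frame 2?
none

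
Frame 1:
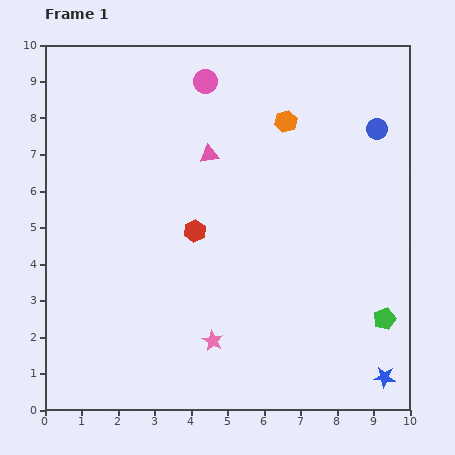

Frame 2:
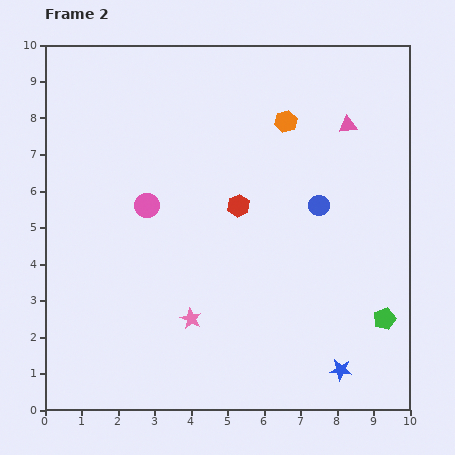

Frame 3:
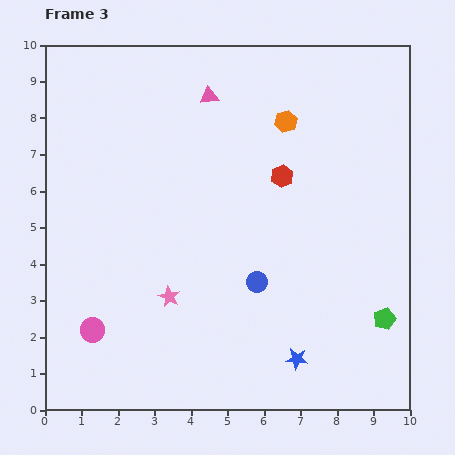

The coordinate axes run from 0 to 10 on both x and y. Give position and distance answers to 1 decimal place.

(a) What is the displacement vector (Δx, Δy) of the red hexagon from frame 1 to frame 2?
(1.2, 0.7)

The red hexagon was at (4.1, 4.9) in frame 1 and (5.3, 5.6) in frame 2.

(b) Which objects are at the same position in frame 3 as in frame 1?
the orange hexagon, the green pentagon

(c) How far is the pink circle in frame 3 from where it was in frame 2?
3.7

The pink circle moved from (2.8, 5.6) to (1.3, 2.2), a distance of √(1.5² + 3.4²) ≈ 3.7.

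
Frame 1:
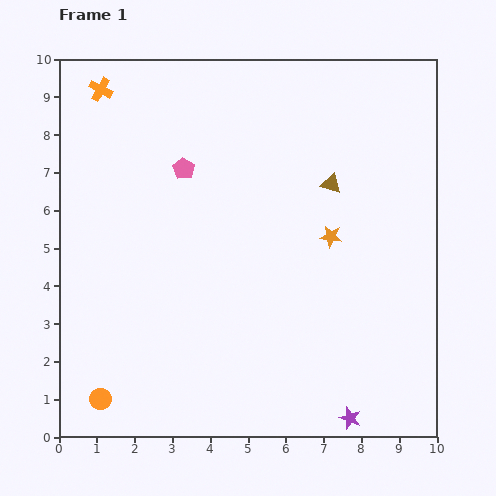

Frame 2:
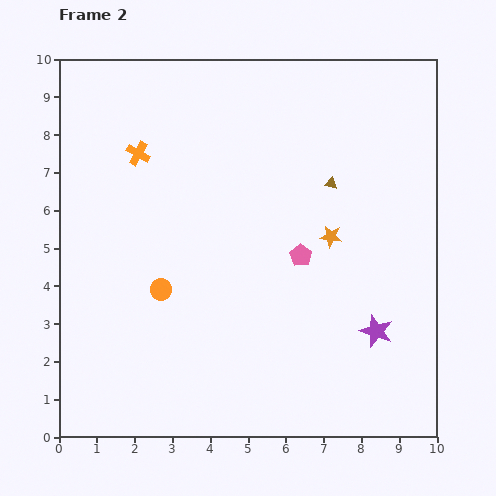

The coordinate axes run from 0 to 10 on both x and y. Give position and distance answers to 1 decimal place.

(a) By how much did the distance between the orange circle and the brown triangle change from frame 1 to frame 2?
-3.0

Distance in frame 1: 8.3. Distance in frame 2: 5.3.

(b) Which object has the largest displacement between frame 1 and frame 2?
the pink pentagon

(moved 3.9; next 3.3)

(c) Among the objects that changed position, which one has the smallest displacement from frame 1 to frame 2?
the orange cross

(moved 2.0)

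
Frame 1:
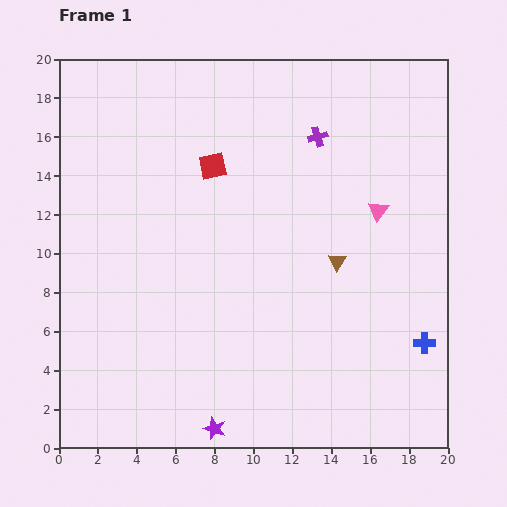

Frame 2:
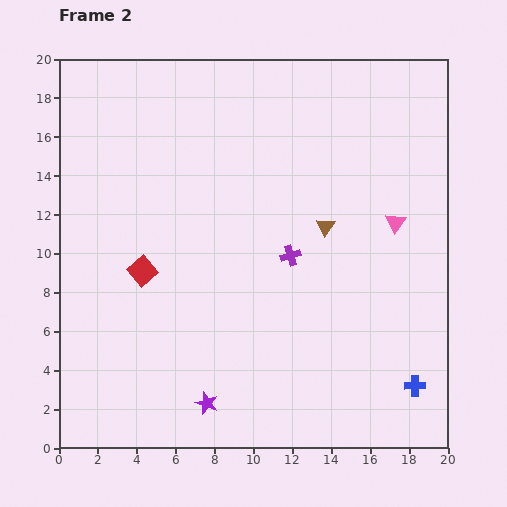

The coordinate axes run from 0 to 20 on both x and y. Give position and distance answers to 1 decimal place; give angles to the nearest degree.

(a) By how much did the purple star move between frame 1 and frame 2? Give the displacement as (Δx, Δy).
(-0.4, 1.3)

The purple star was at (8.0, 1.0) in frame 1 and (7.6, 2.3) in frame 2.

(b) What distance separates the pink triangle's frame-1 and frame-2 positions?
1.1

The pink triangle moved from (16.4, 12.2) to (17.3, 11.6), a distance of √(0.9² + 0.6²) ≈ 1.1.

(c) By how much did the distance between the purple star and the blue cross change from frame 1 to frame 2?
-1.0

Distance in frame 1: 11.7. Distance in frame 2: 10.7.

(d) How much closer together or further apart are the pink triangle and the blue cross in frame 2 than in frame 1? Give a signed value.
+1.3

Distance in frame 1: 7.2. Distance in frame 2: 8.5.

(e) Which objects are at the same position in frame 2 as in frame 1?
none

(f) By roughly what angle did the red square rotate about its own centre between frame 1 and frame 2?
29° counter-clockwise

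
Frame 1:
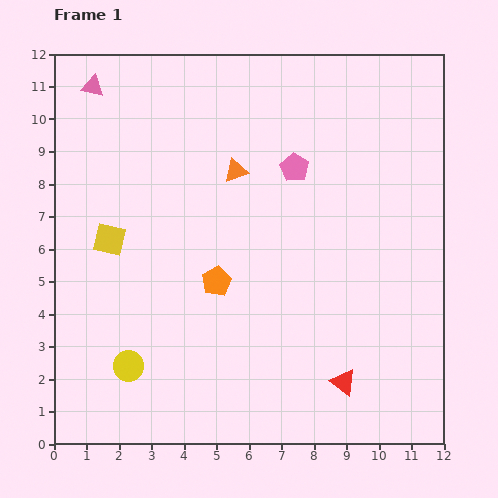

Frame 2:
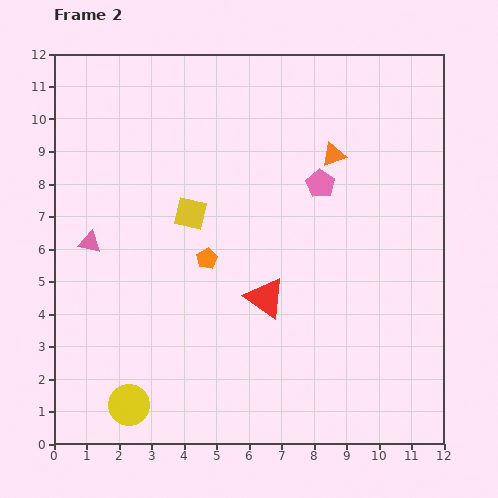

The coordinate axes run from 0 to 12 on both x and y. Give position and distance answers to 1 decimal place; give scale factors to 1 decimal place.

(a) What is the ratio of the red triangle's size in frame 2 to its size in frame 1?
1.6×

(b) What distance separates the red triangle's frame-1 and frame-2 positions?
3.5

The red triangle moved from (8.9, 1.9) to (6.5, 4.5), a distance of √(2.4² + 2.6²) ≈ 3.5.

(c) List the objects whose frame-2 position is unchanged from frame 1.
none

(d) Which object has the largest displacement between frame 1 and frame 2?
the pink triangle

(moved 4.8; next 3.5)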